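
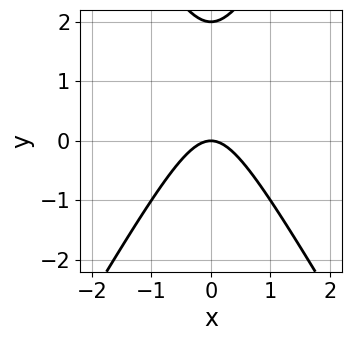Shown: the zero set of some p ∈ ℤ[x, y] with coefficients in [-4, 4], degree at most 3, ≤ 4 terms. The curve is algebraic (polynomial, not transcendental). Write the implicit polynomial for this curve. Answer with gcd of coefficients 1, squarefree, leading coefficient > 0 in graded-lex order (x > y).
First, degree: no degree-1 curve has this shape, so deg p = 2.
Next, symmetries: mirror symmetry x ↦ −x ⇒ only even powers of x.
Next, against the integer gridlines: the y-axis gridline crossings are at y ∈ {0, 2}; one x-axis crossing is at x = 0.
Finally, fitting integer coefficients to these (and the overall shape) gives p.

3*x^2 - y^2 + 2*y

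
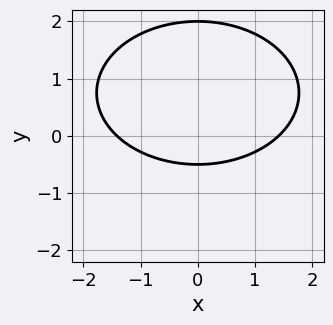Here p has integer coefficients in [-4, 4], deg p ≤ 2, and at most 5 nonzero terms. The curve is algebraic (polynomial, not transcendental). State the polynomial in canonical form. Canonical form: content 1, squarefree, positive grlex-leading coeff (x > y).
x^2 + 2*y^2 - 3*y - 2

First, deg p = 2. No degree-1 curve has this shape.
Next, symmetries: mirror symmetry x ↦ −x ⇒ only even powers of x.
Then, reading off the gridlines: it crosses the y-axis at the gridline y = 2.
Finally, together with the visible shape, these determine p as stated.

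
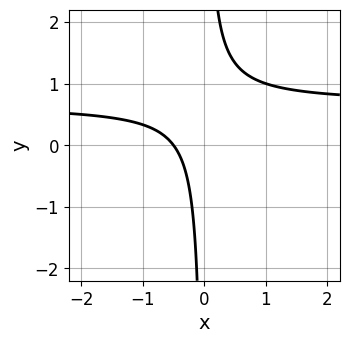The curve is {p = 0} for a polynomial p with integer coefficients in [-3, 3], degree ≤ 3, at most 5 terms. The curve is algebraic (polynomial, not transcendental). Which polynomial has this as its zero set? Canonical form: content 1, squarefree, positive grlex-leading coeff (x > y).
deg p = 2. The shape is more complex than any degree-1 curve.
Checking where it meets the axes: no y-intercept at any integer in the box.
The integer polynomial consistent with all of this is the stated p.

3*x*y - 2*x - 1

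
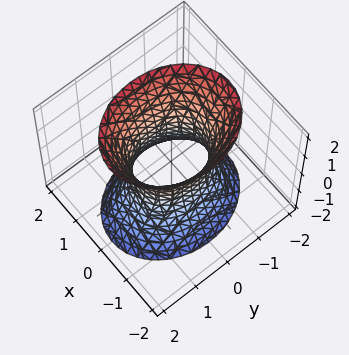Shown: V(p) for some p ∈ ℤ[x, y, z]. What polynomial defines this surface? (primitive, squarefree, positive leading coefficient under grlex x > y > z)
(a) deg p = 2. An hourglass — one-sheet hyperboloid; a quadric.
(b) Symmetries: the y ↦ −y reflection is a symmetry, so y appears only in even powers; the x ↦ −x reflection is a symmetry, so x appears only in even powers; the z ↦ −z reflection is a symmetry, so z appears only in even powers.
(c) Reading off the gridlines: among the integer gridlines, it crosses the y-axis at y ∈ {-1, 1}; no z-intercept at any integer in the box.
(d) Together with the visible shape, these determine p as stated.

3*x^2 + 2*y^2 - z^2 - 2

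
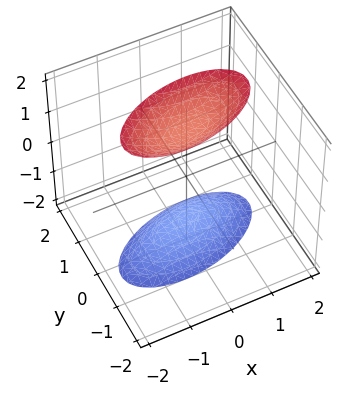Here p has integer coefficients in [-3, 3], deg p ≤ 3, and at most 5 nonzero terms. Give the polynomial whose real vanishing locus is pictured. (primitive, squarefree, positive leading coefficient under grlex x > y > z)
First, the picture has 2 separate pieces. Treating them together as one polynomial.
Then, the degree is 2 — the shape is more complex than any degree-1 surface.
Next, observable constraints: no y-intercept at any integer in the box; no x-intercept at any integer in the box.
Finally, together with the visible shape, these determine p as stated.

x^2 - x*y + 3*y^2 - z^2 + 2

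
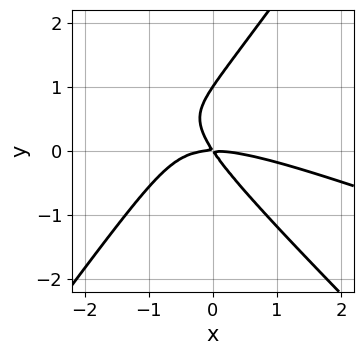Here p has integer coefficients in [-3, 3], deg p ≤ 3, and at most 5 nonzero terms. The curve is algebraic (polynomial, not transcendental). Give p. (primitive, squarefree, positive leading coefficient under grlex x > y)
Degree: the shape is more complex than any degree-2 curve, so deg p = 3.
Reading off the gridlines: among the integer gridlines, it crosses the y-axis at y ∈ {0, 1}; it crosses the x-axis at the gridline x = 0.
Matching integer coefficients to the picture gives p.

x^3 + 3*x^2*y - 2*y^3 + 3*x*y + 2*y^2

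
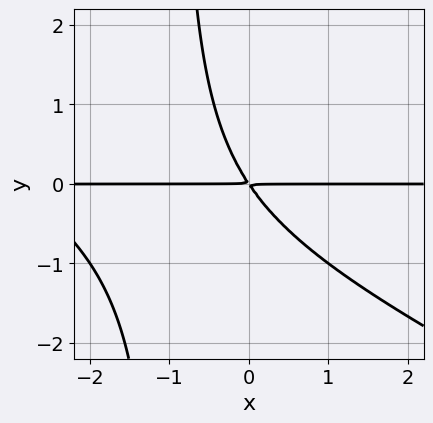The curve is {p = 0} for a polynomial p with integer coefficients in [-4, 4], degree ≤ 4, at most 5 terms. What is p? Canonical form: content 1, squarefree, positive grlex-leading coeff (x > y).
x^2*y + 2*x*y^2 + 3*x*y + 2*y^2

Degree: no degree-2 curve has this shape, so deg p = 3.
Against the integer gridlines: the visible x-axis segment lies entirely on the curve.
Putting this together gives p.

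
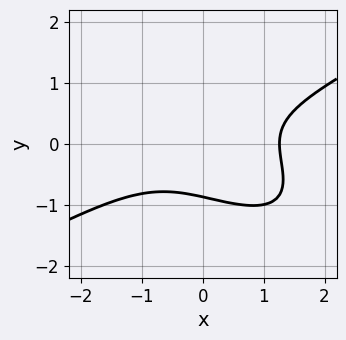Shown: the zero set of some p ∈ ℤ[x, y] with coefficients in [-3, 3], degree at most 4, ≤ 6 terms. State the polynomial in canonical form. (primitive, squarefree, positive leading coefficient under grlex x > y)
Degree: a generic line meets the curve in up to 3 points, so deg p = 3.
Solving for integer coefficients yields p as stated.

x^3 - 2*x*y^2 - 3*y^3 - 2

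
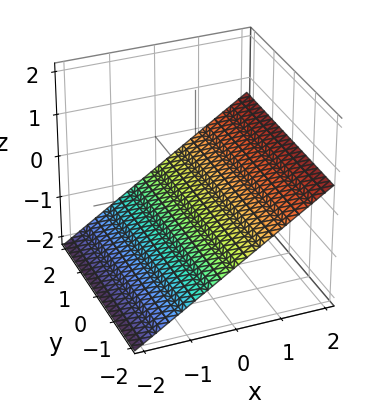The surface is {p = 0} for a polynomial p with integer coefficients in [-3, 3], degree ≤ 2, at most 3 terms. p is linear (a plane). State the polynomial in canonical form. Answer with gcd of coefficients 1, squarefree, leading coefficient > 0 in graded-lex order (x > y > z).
2*x - 3*z - 2

The degree is 1 — every cross-section is a straight line — this is a plane.
Against the integer gridlines: the surface avoids every integer y-axis point in the box; one x-axis crossing is at x = 1.
Together with the visible shape, these determine p as stated.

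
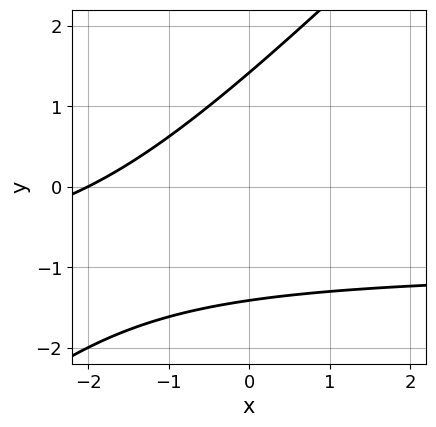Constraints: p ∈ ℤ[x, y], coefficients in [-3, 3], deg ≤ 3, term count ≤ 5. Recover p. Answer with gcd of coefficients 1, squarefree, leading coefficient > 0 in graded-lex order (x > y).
x*y - y^2 + x + 2

First, the degree is 2 — a generic line meets the curve in up to 2 points.
Then, against the integer gridlines: it meets the x-axis at x = -2 (among the integer gridlines).
Finally, matching integer coefficients to the picture gives p.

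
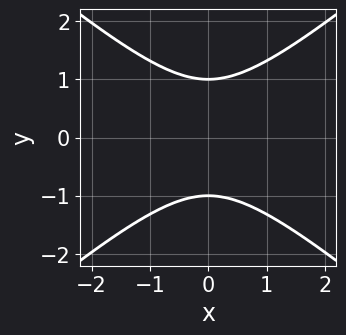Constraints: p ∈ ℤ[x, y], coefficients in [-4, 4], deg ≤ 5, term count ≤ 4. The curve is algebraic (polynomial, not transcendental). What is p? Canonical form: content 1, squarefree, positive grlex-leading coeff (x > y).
x^4 - 2*y^4 + 3*x^2 + 2

First, the degree is 4 — the shape is more complex than any degree-3 curve.
Next, symmetries: mirror symmetry x ↦ −x ⇒ only even powers of x; it's symmetric under y → −y, forcing even powers of y.
Then, reading off the gridlines: the y-axis gridline crossings are at y ∈ {-1, 1}; the curve avoids every integer x-axis point in the box.
Finally, the integer polynomial consistent with all of this is the stated p.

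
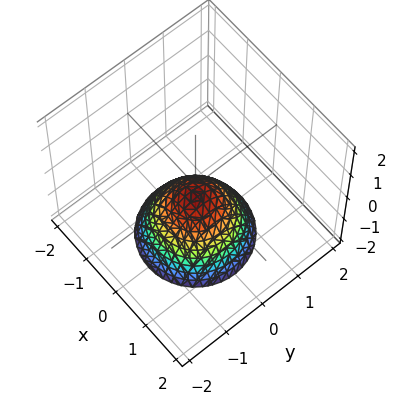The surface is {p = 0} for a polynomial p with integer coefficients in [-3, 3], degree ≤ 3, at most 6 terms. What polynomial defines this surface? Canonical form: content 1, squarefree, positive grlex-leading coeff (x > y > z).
(a) deg p = 2. A generic line meets the surface in up to 2 points.
(b) Symmetries: rotational symmetry about the z-axis ⇒ p depends on x, y only through x² + y².
(c) Observable constraints: a circular section at z = -2 has radius between 1 and 2; it misses every integer gridline on the y-axis; no x-intercept at any integer in the box.
(d) Solving for integer coefficients yields p as stated.

2*x^2 + 2*y^2 + 2*z + 1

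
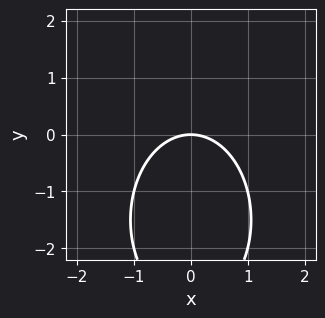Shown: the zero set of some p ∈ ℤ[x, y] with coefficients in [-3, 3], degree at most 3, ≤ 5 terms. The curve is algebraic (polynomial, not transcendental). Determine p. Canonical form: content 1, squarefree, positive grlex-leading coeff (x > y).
(a) The degree is 2 — the shape is more complex than any degree-1 curve.
(b) Symmetries: the x ↦ −x reflection is a symmetry, so x appears only in even powers.
(c) From the axis intercepts and sections: it meets the y-axis at y = 0 (among the integer gridlines); it meets the x-axis at x = 0 (among the integer gridlines).
(d) Matching integer coefficients to the picture gives p.

2*x^2 + y^2 + 3*y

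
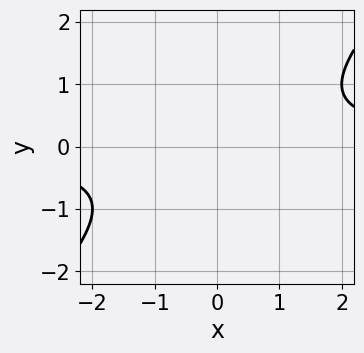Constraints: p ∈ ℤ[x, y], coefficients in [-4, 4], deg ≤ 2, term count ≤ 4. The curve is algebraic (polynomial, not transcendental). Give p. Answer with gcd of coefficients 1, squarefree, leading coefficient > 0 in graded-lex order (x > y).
x*y - y^2 - 1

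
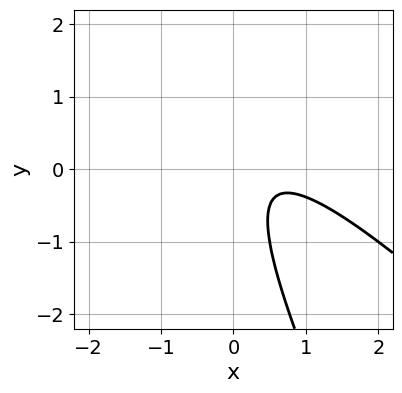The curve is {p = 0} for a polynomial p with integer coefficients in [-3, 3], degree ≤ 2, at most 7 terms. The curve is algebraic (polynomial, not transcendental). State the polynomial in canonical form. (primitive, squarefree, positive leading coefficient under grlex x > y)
1. Degree: no degree-1 curve has this shape, so deg p = 2.
2. Reading off the gridlines: it misses every integer gridline on the x-axis; it misses every integer gridline on the y-axis.
3. These observations pin down the coefficients.

2*x^2 + 3*x*y + y^2 - 2*x + 1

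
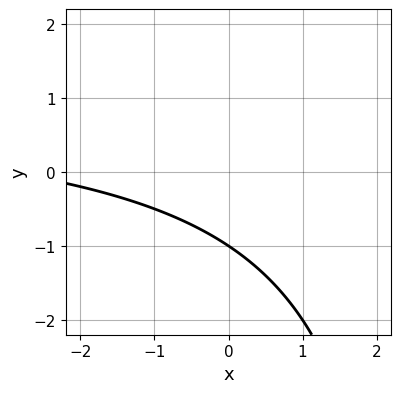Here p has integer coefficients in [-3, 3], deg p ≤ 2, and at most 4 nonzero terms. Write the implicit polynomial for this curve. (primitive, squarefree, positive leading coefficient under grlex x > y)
x*y - x - 3*y - 3

deg p = 2.
From the axis intercepts and sections: it meets the y-axis at y = -1 (among the integer gridlines); no x-intercept at any integer in the box.
Matching integer coefficients to the picture gives p.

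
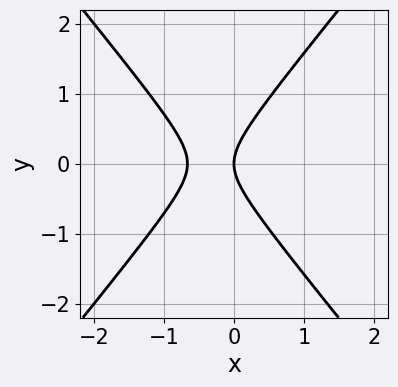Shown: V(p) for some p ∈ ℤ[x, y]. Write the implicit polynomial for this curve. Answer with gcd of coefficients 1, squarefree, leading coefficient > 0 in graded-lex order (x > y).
First, deg p = 2. No degree-1 curve has this shape.
Then, symmetries: it's symmetric under y → −y, forcing even powers of y.
Then, against the integer gridlines: one x-axis crossing is at x = 0; it crosses the y-axis at the gridline y = 0.
Finally, assembling these constraints gives the stated polynomial.

3*x^2 - 2*y^2 + 2*x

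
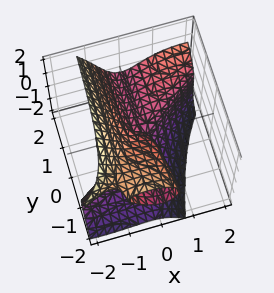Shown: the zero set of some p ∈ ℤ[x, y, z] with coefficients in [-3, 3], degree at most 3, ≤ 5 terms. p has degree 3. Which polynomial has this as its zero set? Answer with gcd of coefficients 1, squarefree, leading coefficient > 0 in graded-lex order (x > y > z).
(a) Degree: the shape is more complex than any degree-2 surface, so deg p = 3.
(b) Observable constraints: the visible y-axis segment lies entirely on the surface; it crosses the z-axis at the gridline z = 0; it meets the x-axis at x = 0 (among the integer gridlines).
(c) Fitting integer coefficients to these (and the overall shape) gives p.

2*x^3 - 3*x^2*y + 2*x*z^2 + 2*z^3 + 2*y*z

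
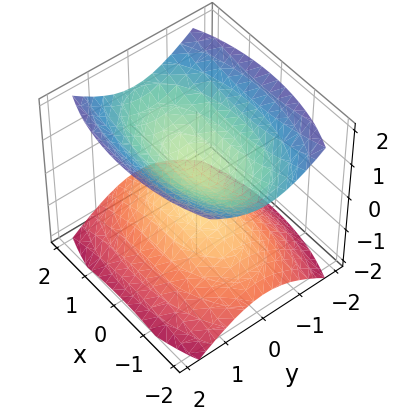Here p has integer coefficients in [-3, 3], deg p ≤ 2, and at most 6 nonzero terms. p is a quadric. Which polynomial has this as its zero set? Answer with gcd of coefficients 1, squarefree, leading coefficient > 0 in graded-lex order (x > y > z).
x^2 + 3*y^2 - 3*z^2 + 1

First, there are 2 components.
Then, deg p = 2.
Next, symmetries: mirror symmetry z ↦ −z ⇒ only even powers of z; it's symmetric under y → −y, forcing even powers of y; the x ↦ −x reflection is a symmetry, so x appears only in even powers.
Next, from the visible intercepts: it misses every integer gridline on the y-axis; it misses every integer gridline on the x-axis.
Finally, fitting integer coefficients to these (and the overall shape) gives p.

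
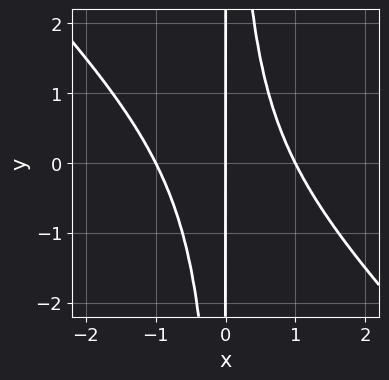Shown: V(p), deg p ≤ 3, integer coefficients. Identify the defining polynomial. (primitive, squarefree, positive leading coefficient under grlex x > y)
x^3 + x^2*y - x

First, the degree is 3 — a generic line meets the curve in up to 3 points.
Next, from the axis intercepts and sections: every point of the y-axis in the box is on the curve; the x-axis gridline crossings are at x ∈ {-1, 0, 1}.
Finally, these observations pin down the coefficients.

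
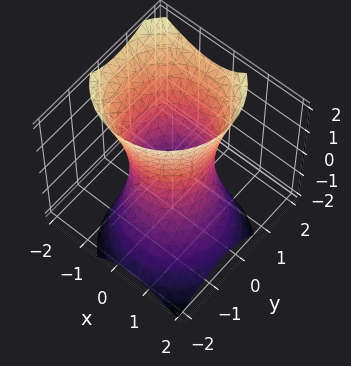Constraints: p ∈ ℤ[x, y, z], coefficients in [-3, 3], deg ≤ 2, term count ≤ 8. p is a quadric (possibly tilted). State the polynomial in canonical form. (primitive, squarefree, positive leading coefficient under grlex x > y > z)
1. The degree is 2 — a generic line meets the surface in up to 2 points.
2. Checking where it meets the axes: the y-axis gridline crossings are at y ∈ {-1, 1}; no z-intercept at any integer in the box.
3. Matching integer coefficients to the picture gives p. Check: (-1, 0, 0) on the x-axis lies on the surface, and p(-1, 0, 0) = 0. ✓

3*x^2 + 2*x*z + 3*y^2 - 2*y*z - z^2 - 3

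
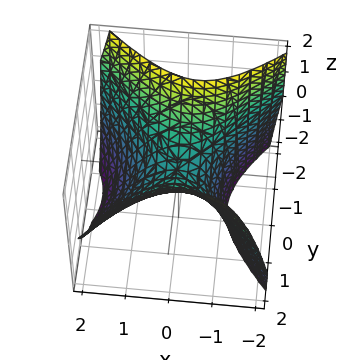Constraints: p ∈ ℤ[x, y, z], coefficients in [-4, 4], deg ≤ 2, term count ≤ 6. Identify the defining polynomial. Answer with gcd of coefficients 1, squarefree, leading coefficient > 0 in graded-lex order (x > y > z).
3*x^2 + x*z - 3*y^2 + y*z + 3*z

deg p = 2. The shape is more complex than any degree-1 surface.
From the visible intercepts: it meets the y-axis at y = 0 (among the integer gridlines); it crosses the x-axis at the gridline x = 0; one z-axis crossing is at z = 0.
Together with the visible shape, these determine p as stated.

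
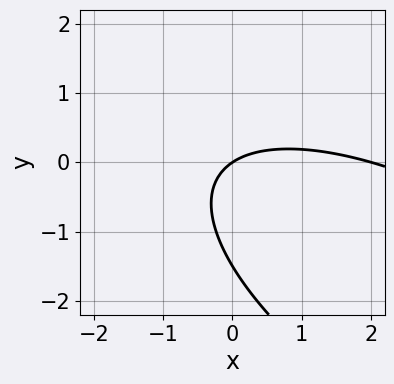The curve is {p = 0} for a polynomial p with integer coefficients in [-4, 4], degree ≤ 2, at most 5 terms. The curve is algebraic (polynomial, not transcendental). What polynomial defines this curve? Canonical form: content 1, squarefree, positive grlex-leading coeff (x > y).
First, degree: no degree-1 curve has this shape, so deg p = 2.
Next, reading off the gridlines: it crosses the y-axis at the gridline y = 0; among the integer gridlines, it crosses the x-axis at x ∈ {0, 2}.
Finally, together with the visible shape, these determine p as stated.

x^2 + 2*x*y + 2*y^2 - 2*x + 3*y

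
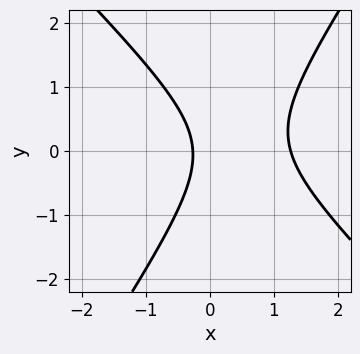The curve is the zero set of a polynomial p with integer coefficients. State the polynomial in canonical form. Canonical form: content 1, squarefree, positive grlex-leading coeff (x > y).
3*x^2 + x*y - 2*y^2 - 3*x - 1

Degree: no degree-1 curve has this shape, so deg p = 2.
From the visible intercepts: no y-intercept at any integer in the box.
Assembling these constraints gives the stated polynomial.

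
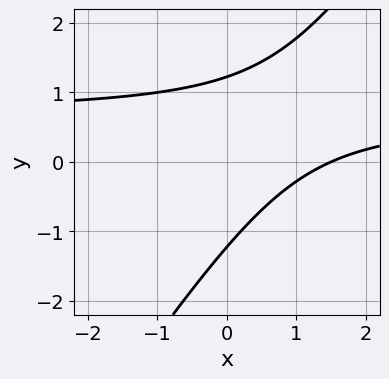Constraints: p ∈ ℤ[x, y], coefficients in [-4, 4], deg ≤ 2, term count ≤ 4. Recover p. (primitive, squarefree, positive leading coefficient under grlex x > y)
First, the degree is 2 — the shape is more complex than any degree-1 curve.
Finally, the integer polynomial consistent with all of this is the stated p.

3*x*y - 2*y^2 - 2*x + 3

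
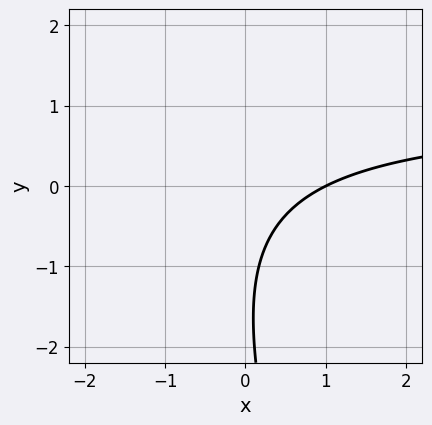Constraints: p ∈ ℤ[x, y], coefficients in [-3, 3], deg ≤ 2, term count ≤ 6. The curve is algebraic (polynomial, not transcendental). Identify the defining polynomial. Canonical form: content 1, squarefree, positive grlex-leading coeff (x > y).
1. The degree is 2 — the shape is more complex than any degree-1 curve.
2. Reading off the gridlines: it crosses the x-axis at the gridline x = 1; no y-intercept at any integer in the box.
3. Together with the visible shape, these determine p as stated.

3*x*y + y^2 - 3*x + 3*y + 3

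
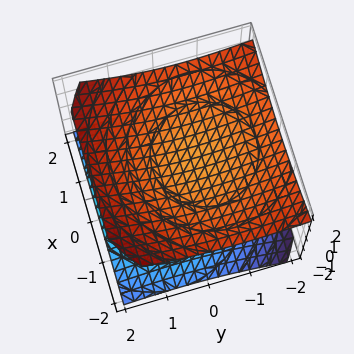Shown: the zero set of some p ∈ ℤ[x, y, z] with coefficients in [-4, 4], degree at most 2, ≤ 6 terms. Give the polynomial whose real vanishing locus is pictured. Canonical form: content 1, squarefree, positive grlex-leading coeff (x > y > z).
There are 2 components.
deg p = 2.
Against the integer gridlines: the surface avoids every integer y-axis point in the box; no x-intercept at any integer in the box.
Together with the visible shape, these determine p as stated.

x^2 + y^2 + y*z - 3*z^2 + 2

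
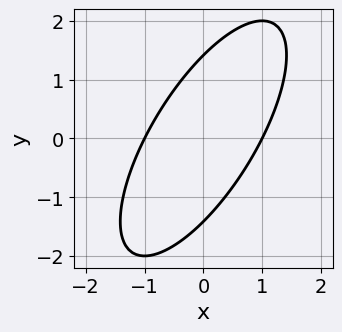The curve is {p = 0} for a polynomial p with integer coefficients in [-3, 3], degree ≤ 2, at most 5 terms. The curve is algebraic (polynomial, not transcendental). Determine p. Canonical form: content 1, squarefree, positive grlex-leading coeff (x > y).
2*x^2 - 2*x*y + y^2 - 2

1. deg p = 2. The shape is more complex than any degree-1 curve.
2. Reading off the gridlines: the x-axis gridline crossings are at x ∈ {-1, 1}.
3. These observations pin down the coefficients.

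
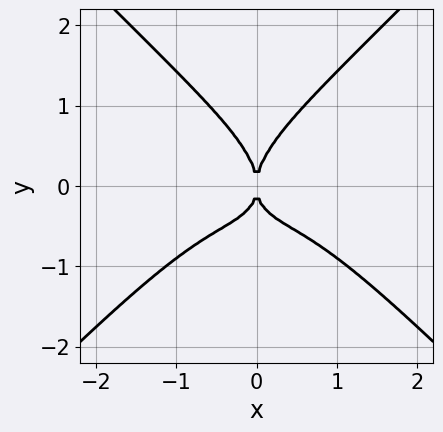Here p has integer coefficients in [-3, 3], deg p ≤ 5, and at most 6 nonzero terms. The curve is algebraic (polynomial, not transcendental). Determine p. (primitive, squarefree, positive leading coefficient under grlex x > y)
2*x^4 - 2*y^4 + 3*x^2*y + 2*x^2

deg p = 4.
Symmetries: the x ↦ −x reflection is a symmetry, so x appears only in even powers.
Observable constraints: it meets the x-axis at x = 0 (among the integer gridlines); one y-axis crossing is at y = 0.
These observations pin down the coefficients.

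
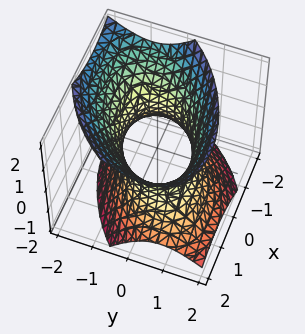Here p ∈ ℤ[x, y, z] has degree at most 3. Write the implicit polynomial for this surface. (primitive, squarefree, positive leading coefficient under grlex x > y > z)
2*x^2 - 2*x*y + 3*y^2 + y*z - 2*z^2 - 3

(a) deg p = 2. No degree-1 surface has this shape.
(b) Checking where it meets the axes: among the integer gridlines, it crosses the y-axis at y ∈ {-1, 1}; no z-intercept at any integer in the box.
(c) Fitting integer coefficients to these (and the overall shape) gives p.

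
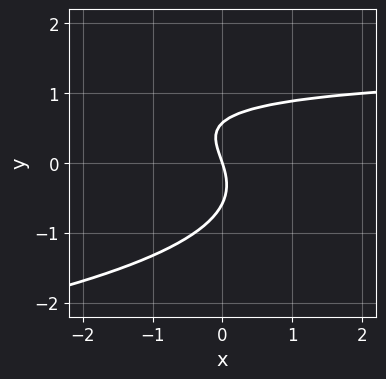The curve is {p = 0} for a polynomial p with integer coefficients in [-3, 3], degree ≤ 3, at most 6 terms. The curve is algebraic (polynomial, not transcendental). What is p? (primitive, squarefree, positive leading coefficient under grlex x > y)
3*y^3 + 2*x*y - 3*x - y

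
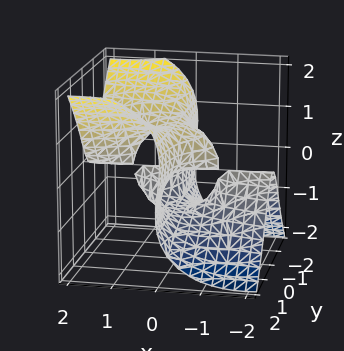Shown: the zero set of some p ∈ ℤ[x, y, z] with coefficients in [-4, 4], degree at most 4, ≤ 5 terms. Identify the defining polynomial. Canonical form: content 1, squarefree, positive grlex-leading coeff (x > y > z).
x^2*z - 2*x*y^2 + z^3 - z

1. deg p = 3. No degree-2 surface has this shape.
2. From the visible intercepts: every point of the y-axis in the box is on the surface; the visible x-axis segment lies entirely on the surface; among the integer gridlines, it crosses the z-axis at z ∈ {-1, 0, 1}.
3. The integer polynomial consistent with all of this is the stated p.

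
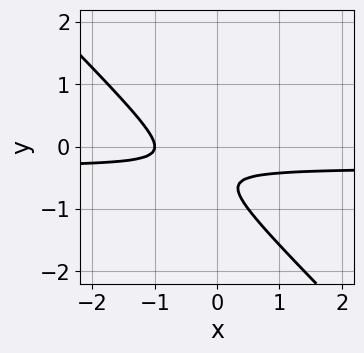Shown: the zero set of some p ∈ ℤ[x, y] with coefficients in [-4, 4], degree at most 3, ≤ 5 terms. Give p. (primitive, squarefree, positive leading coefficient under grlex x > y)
1. Degree: the shape is more complex than any degree-1 curve, so deg p = 2.
2. Observable constraints: one x-axis crossing is at x = -1; no y-intercept at any integer in the box.
3. These observations pin down the coefficients.

3*x*y + 3*y^2 + x + 3*y + 1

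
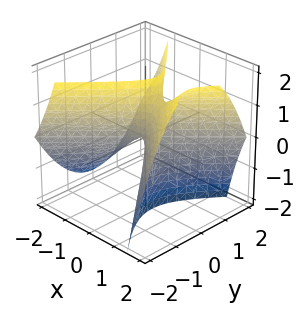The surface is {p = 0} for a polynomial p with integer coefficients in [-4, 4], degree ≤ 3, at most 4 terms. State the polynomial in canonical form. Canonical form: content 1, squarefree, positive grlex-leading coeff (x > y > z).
First, the degree is 2 — the shape is more complex than any degree-1 surface.
Then, from the visible intercepts: it meets the y-axis at y = 0 (among the integer gridlines); it meets the z-axis at z = 0 (among the integer gridlines); it crosses the x-axis at the gridline x = 0.
Finally, together with the visible shape, these determine p as stated.

3*x^2 - 3*x*z - 3*y^2 + z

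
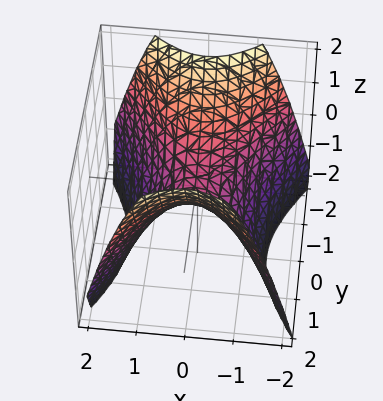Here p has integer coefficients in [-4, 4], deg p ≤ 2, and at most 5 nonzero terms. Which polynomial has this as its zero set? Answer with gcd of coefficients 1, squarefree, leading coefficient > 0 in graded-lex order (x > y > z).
3*x^2 - 2*y^2 + 3*z

1. The degree is 2 — a hyperbolic paraboloid; a quadric.
2. Symmetries: it's symmetric under x → −x, forcing even powers of x; mirror symmetry y ↦ −y ⇒ only even powers of y.
3. From the visible intercepts: it meets the y-axis at y = 0 (among the integer gridlines); it meets the x-axis at x = 0 (among the integer gridlines); it crosses the z-axis at the gridline z = 0.
4. Fitting integer coefficients to these (and the overall shape) gives p.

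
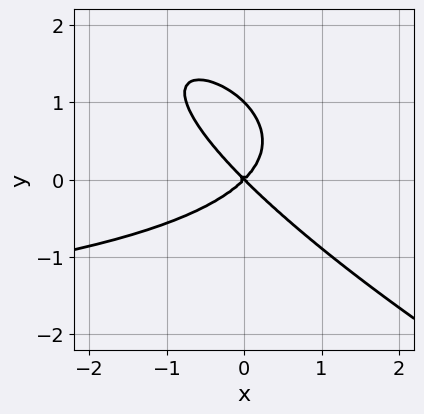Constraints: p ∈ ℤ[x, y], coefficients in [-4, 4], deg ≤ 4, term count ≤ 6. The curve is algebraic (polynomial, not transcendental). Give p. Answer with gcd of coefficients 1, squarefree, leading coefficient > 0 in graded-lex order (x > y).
x^2*y + 3*x*y^2 + 3*y^3 + 3*x^2 - 3*y^2

deg p = 3. The shape is more complex than any degree-2 curve.
From the axis intercepts and sections: the y-axis gridline crossings are at y ∈ {0, 1}; it crosses the x-axis at the gridline x = 0.
Together with the visible shape, these determine p as stated.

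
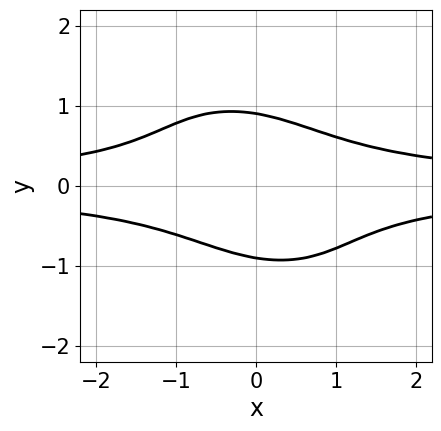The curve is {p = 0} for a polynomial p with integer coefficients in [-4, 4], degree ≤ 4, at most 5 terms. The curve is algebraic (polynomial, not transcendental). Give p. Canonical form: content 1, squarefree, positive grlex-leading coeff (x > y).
3*x^2*y^2 + 2*x*y^3 + 3*y^4 - 2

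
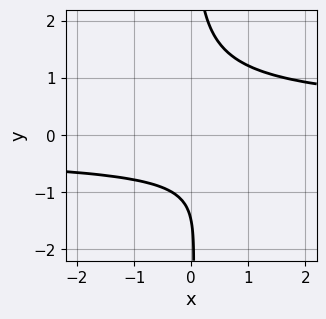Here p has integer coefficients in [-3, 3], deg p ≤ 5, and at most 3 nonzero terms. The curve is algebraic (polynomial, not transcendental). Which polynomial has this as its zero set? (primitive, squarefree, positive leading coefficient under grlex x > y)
(a) The degree is 4 — a generic line meets the curve in up to 4 points.
(b) Against the integer gridlines: it misses every integer gridline on the x-axis.
(c) Matching integer coefficients to the picture gives p.

3*x*y^3 - 2*y - 3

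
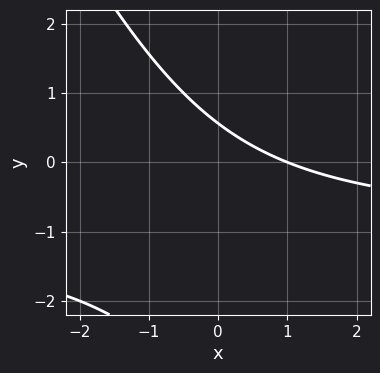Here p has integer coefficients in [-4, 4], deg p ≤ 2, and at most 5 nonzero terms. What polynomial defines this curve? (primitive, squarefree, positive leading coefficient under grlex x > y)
2*x*y + y^2 + 2*x + 3*y - 2

(a) The degree is 2 — a generic line meets the curve in up to 2 points.
(b) Reading off the gridlines: it crosses the x-axis at the gridline x = 1.
(c) Together with the visible shape, these determine p as stated.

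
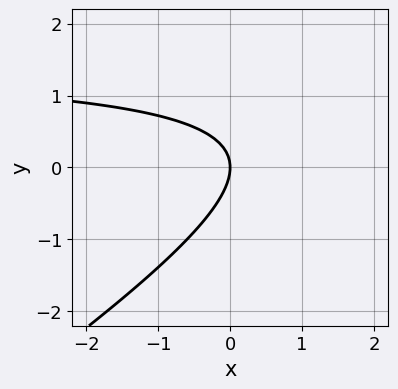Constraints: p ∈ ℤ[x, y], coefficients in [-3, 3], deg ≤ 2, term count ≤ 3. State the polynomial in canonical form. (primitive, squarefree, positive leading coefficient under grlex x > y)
(a) Degree: the shape is more complex than any degree-1 curve, so deg p = 2.
(b) Checking where it meets the axes: it crosses the x-axis at the gridline x = 0; it meets the y-axis at y = 0 (among the integer gridlines).
(c) Together with the visible shape, these determine p as stated.

2*x*y - 3*y^2 - 3*x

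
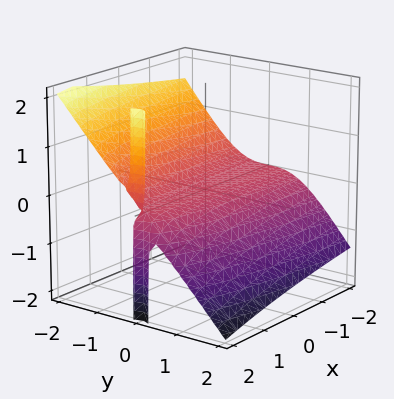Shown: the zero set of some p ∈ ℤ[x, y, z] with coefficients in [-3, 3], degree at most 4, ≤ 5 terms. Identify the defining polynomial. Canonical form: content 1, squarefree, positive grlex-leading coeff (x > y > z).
2*y^3 + 2*y^2*z - x*z + 2*z

(a) Degree: the shape is more complex than any degree-2 surface, so deg p = 3.
(b) Reading off the gridlines: the visible x-axis segment lies entirely on the surface; one y-axis crossing is at y = 0; it crosses the z-axis at the gridline z = 0.
(c) Matching integer coefficients to the picture gives p.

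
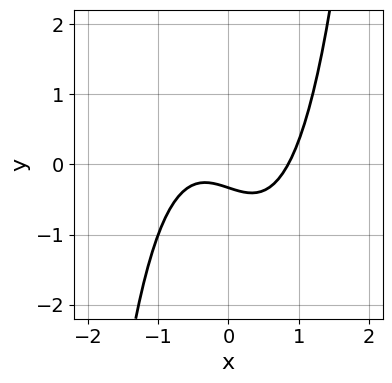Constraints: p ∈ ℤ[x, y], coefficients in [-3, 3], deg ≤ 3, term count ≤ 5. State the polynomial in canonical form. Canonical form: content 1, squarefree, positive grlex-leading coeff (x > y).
3*x^3 - x - 3*y - 1

deg p = 3. The shape is more complex than any degree-2 curve.
Matching integer coefficients to the picture gives p.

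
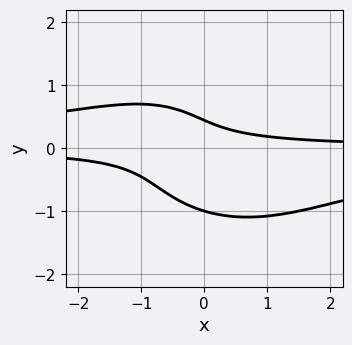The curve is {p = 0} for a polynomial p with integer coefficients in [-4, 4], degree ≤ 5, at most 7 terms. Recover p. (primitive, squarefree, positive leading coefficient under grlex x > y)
2*x^2*y^2 + 3*y^4 + 3*x*y + 2*y - 1

1. deg p = 4.
2. Observable constraints: it crosses the y-axis at the gridline y = -1; the curve avoids every integer x-axis point in the box.
3. The integer polynomial consistent with all of this is the stated p.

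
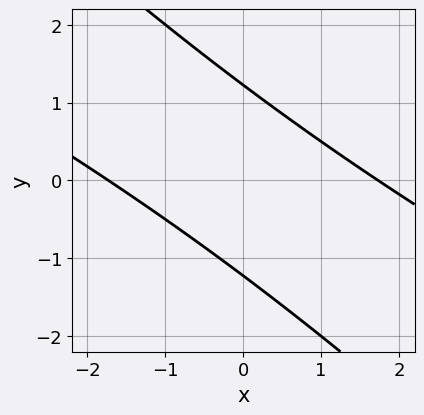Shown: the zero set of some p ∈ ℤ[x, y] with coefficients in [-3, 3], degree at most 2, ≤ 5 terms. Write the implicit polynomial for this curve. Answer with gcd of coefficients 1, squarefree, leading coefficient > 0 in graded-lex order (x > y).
x^2 + 3*x*y + 2*y^2 - 3

First, the degree is 2 — no degree-1 curve has this shape.
Finally, the integer polynomial consistent with all of this is the stated p.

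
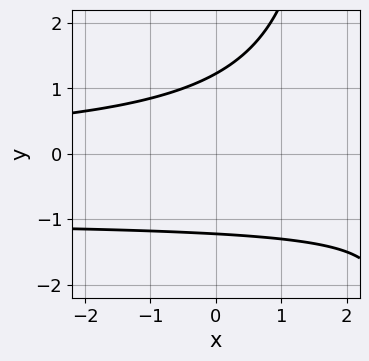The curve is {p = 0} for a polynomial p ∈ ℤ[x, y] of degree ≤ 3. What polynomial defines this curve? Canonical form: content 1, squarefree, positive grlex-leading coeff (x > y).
x*y^2 + x*y - 2*y^2 + 3

(a) Degree: a generic line meets the curve in up to 3 points, so deg p = 3.
(b) Reading off the gridlines: no x-intercept at any integer in the box.
(c) Fitting integer coefficients to these (and the overall shape) gives p.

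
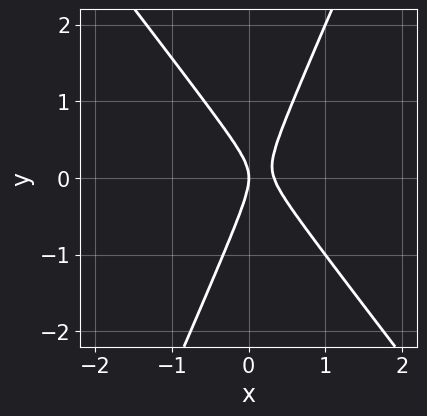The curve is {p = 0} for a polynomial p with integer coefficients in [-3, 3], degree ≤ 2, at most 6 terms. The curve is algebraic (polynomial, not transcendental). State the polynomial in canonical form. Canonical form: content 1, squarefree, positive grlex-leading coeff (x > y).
Degree: no degree-1 curve has this shape, so deg p = 2.
From the axis intercepts and sections: it crosses the x-axis at the gridline x = 0; it crosses the y-axis at the gridline y = 0.
These observations pin down the coefficients.

3*x^2 + x*y - y^2 - x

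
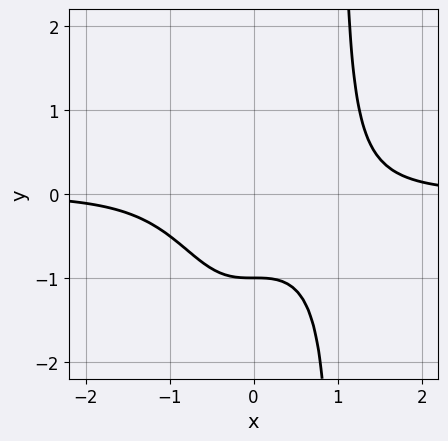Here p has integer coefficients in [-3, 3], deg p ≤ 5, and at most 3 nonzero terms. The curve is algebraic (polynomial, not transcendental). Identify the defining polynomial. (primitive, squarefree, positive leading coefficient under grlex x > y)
x^3*y - y - 1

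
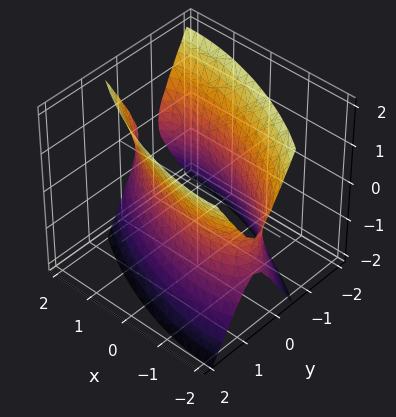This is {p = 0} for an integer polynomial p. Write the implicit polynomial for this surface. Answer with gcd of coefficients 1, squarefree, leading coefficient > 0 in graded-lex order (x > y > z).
First, the degree is 2 — the shape is more complex than any degree-1 surface.
Then, against the integer gridlines: it misses every integer gridline on the z-axis; among the integer gridlines, it crosses the y-axis at y ∈ {-1, 1}.
Finally, together with the visible shape, these determine p as stated.

x^2 + 2*x*y + 3*y^2 - z^2 - 3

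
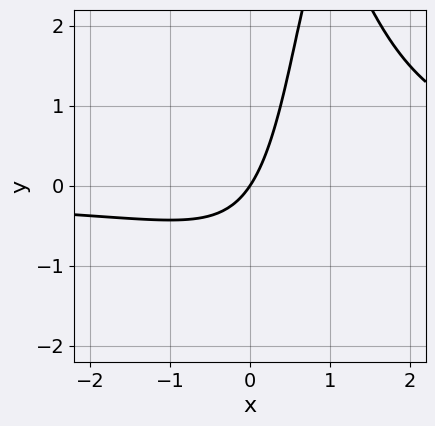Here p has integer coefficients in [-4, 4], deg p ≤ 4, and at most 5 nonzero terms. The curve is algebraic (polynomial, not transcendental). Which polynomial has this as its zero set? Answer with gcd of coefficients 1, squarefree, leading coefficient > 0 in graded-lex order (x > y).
2*x^2*y - 3*x*y - 3*x + 2*y

The degree is 3 — no degree-2 curve has this shape.
Reading off the gridlines: it crosses the y-axis at the gridline y = 0; it crosses the x-axis at the gridline x = 0.
The integer polynomial consistent with all of this is the stated p.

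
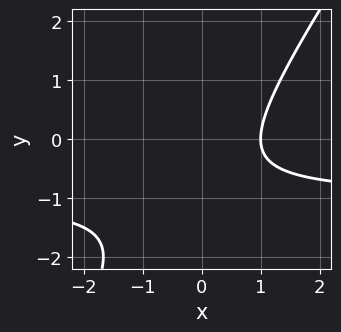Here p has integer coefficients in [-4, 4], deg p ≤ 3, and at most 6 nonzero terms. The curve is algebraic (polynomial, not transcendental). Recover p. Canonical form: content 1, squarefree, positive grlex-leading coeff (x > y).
3*x*y - 2*y^2 + 3*x - 3*y - 3

(a) deg p = 2. A generic line meets the curve in up to 2 points.
(b) Against the integer gridlines: the curve avoids every integer y-axis point in the box; it crosses the x-axis at the gridline x = 1.
(c) Matching integer coefficients to the picture gives p.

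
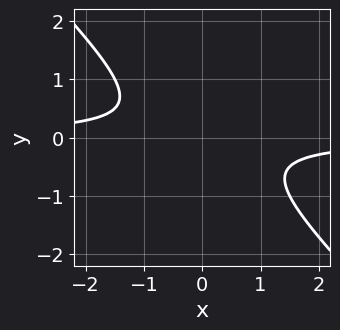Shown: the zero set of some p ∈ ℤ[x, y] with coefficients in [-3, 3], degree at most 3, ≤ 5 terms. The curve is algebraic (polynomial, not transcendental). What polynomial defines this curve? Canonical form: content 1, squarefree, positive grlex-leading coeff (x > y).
2*x*y + 2*y^2 + 1

1. deg p = 2. A generic line meets the curve in up to 2 points.
2. From the axis intercepts and sections: it misses every integer gridline on the x-axis; no y-intercept at any integer in the box.
3. Together with the visible shape, these determine p as stated.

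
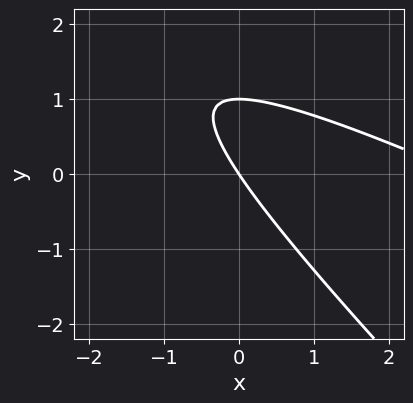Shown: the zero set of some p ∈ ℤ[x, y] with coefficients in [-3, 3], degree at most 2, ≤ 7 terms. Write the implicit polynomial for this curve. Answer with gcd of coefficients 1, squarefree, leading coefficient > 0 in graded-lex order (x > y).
Degree: the shape is more complex than any degree-1 curve, so deg p = 2.
From the visible intercepts: it crosses the x-axis at the gridline x = 0; among the integer gridlines, it crosses the y-axis at y ∈ {0, 1}.
These observations pin down the coefficients.

x^2 + 3*x*y + 2*y^2 - 3*x - 2*y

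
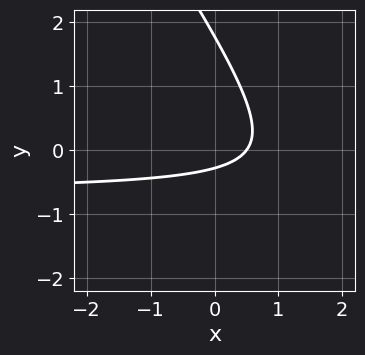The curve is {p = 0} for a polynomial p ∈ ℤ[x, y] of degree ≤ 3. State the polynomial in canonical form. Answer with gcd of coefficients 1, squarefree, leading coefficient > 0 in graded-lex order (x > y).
1. Degree: no degree-1 curve has this shape, so deg p = 2.
2. Solving for integer coefficients yields p as stated.

3*x*y + 2*y^2 + 2*x - 3*y - 1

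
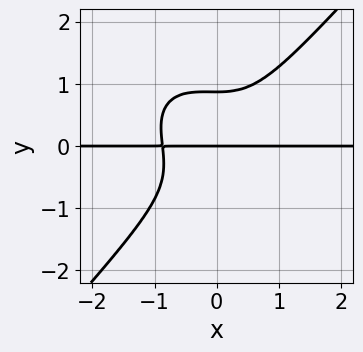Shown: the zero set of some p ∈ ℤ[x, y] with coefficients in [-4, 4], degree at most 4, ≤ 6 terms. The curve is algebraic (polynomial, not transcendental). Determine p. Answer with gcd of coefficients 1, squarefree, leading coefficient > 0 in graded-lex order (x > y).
(a) deg p = 4.
(b) Checking where it meets the axes: it crosses the y-axis at the gridline y = 0; every point of the x-axis in the box is on the curve.
(c) The integer polynomial consistent with all of this is the stated p.

3*x^3*y + x^2*y^2 - 3*y^4 + 2*y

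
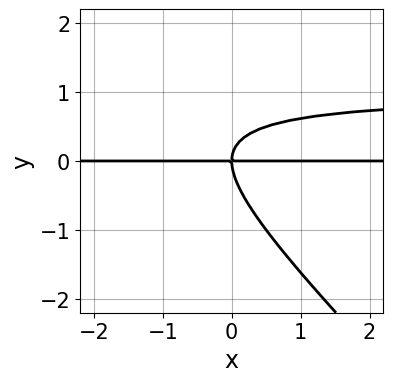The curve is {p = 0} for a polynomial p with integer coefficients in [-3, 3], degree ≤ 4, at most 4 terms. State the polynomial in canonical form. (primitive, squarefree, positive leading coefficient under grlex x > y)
(a) Degree: the shape is more complex than any degree-2 curve, so deg p = 3.
(b) Reading off the gridlines: one y-axis crossing is at y = 0; the visible x-axis segment lies entirely on the curve.
(c) Solving for integer coefficients yields p as stated.

x*y^2 + y^3 - x*y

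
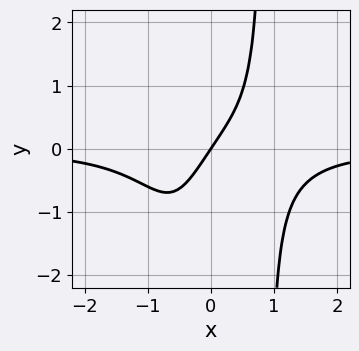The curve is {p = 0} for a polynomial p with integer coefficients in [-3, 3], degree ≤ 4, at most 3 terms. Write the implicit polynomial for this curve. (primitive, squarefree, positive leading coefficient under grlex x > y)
3*x^3*y + 3*x - 2*y

1. The degree is 4 — a generic line meets the curve in up to 4 points.
2. Reading off the gridlines: one x-axis crossing is at x = 0; one y-axis crossing is at y = 0.
3. The integer polynomial consistent with all of this is the stated p.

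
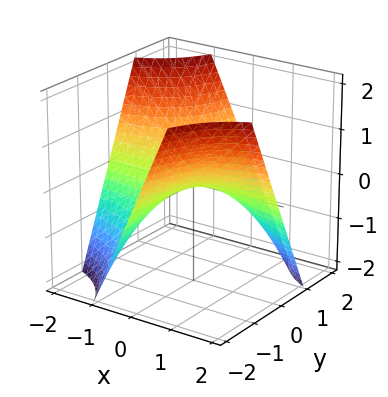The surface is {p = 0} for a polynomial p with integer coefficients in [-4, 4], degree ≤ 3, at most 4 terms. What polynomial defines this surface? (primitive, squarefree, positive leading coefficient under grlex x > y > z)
x*y + z

First, deg p = 2. A hyperbolic paraboloid; a quadric.
Then, observable constraints: every point of the x-axis in the box is on the surface; every point of the y-axis in the box is on the surface; it meets the z-axis at z = 0 (among the integer gridlines).
Finally, together with the visible shape, these determine p as stated.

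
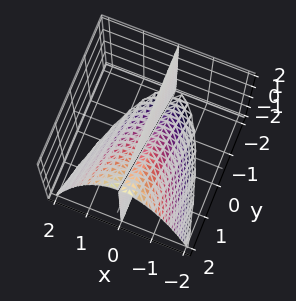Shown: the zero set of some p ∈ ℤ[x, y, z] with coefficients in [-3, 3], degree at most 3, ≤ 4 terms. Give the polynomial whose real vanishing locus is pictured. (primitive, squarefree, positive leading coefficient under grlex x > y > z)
x^3 - x*y + x*z

(a) The picture has 2 separate pieces. Treating them together as one polynomial.
(b) The degree is 3 — the shape is more complex than any degree-2 surface.
(c) Reading off the gridlines: every point of the y-axis in the box is on the surface; one x-axis crossing is at x = 0; every point of the z-axis in the box is on the surface.
(d) The integer polynomial consistent with all of this is the stated p.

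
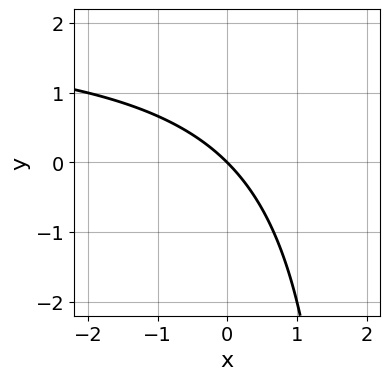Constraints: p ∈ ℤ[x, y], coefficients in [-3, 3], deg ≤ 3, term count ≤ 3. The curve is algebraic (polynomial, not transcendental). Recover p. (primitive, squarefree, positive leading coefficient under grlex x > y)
x*y - 2*x - 2*y

deg p = 2. No degree-1 curve has this shape.
From the visible intercepts: it meets the y-axis at y = 0 (among the integer gridlines); it meets the x-axis at x = 0 (among the integer gridlines).
Assembling these constraints gives the stated polynomial.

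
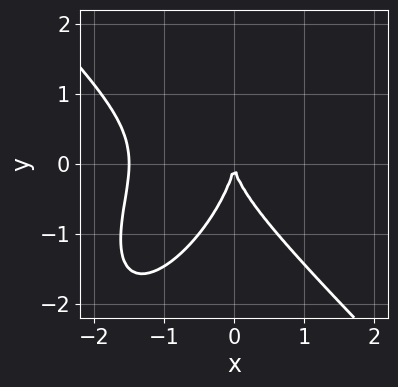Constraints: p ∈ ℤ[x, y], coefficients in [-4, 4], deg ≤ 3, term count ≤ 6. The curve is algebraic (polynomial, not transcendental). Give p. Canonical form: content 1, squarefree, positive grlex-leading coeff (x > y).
2*x^3 - x*y^2 + y^3 + 3*x^2

(a) Degree: a generic line meets the curve in up to 3 points, so deg p = 3.
(b) From the visible intercepts: it crosses the y-axis at the gridline y = 0; it crosses the x-axis at the gridline x = 0.
(c) Fitting integer coefficients to these (and the overall shape) gives p.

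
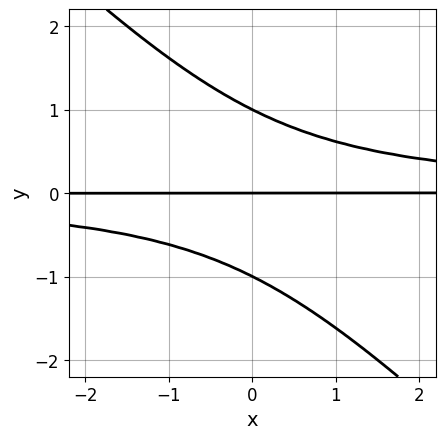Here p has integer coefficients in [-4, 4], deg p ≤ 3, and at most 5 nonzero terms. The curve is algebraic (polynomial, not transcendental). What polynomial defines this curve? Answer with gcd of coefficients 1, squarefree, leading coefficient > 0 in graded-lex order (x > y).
(a) Degree: no degree-2 curve has this shape, so deg p = 3.
(b) Checking where it meets the axes: among the integer gridlines, it crosses the y-axis at y ∈ {-1, 0, 1}; the visible x-axis segment lies entirely on the curve.
(c) Putting this together gives p.

x*y^2 + y^3 - y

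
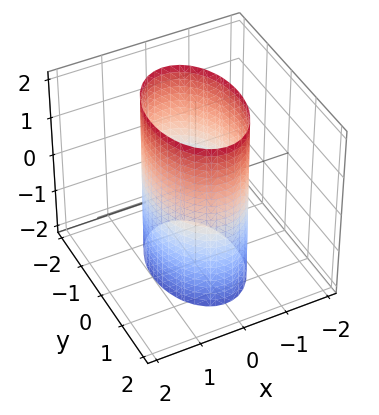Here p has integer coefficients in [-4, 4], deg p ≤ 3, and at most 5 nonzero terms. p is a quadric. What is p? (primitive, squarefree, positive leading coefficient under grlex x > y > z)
(a) Degree: constant cross-section along one axis; a quadric, so deg p = 2.
(b) Symmetries: the z ↦ −z reflection is a symmetry, so z appears only in even powers; it's symmetric under y → −y, forcing even powers of y; it's symmetric under x → −x, forcing even powers of x.
(c) From the axis intercepts and sections: the x-axis gridline crossings are at x ∈ {-1, 1}; it misses every integer gridline on the z-axis.
(d) Assembling these constraints gives the stated polynomial.

2*x^2 + y^2 - 2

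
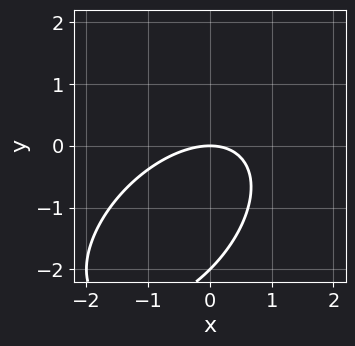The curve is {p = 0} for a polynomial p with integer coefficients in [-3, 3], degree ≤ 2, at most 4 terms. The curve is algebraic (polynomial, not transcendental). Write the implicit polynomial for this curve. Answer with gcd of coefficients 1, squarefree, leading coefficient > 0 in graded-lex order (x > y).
1. Degree: no degree-1 curve has this shape, so deg p = 2.
2. Checking where it meets the axes: among the integer gridlines, it crosses the y-axis at y ∈ {-2, 0}; it crosses the x-axis at the gridline x = 0.
3. Together with the visible shape, these determine p as stated.

x^2 - x*y + y^2 + 2*y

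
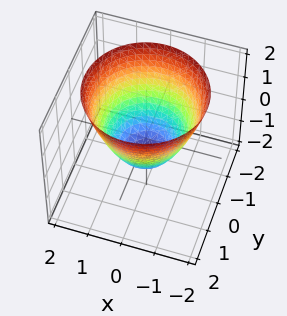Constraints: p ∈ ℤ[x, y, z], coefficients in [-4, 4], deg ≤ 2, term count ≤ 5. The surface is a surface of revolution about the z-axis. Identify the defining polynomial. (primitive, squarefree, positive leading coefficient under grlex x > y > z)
x^2 + y^2 - z - 1

Degree: no degree-1 surface has this shape, so deg p = 2.
Symmetries: rotational symmetry about the z-axis ⇒ p depends on x, y only through x² + y².
From the visible intercepts: a circular section at z = 0 has radius exactly 1; the y-axis gridline crossings are at y ∈ {-1, 1}; one z-axis crossing is at z = -1; among the integer gridlines, it crosses the x-axis at x ∈ {-1, 1}.
Matching integer coefficients to the picture gives p.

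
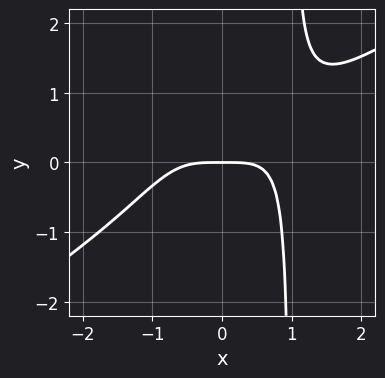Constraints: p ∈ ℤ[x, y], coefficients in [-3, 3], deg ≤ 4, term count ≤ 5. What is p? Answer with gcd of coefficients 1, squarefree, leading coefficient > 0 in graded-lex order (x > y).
2*x^4 - 3*x^3*y + 3*y

First, degree: no degree-3 curve has this shape, so deg p = 4.
Then, reading off the gridlines: one x-axis crossing is at x = 0; it meets the y-axis at y = 0 (among the integer gridlines).
Finally, matching integer coefficients to the picture gives p.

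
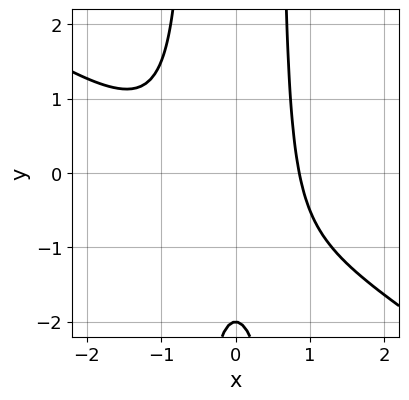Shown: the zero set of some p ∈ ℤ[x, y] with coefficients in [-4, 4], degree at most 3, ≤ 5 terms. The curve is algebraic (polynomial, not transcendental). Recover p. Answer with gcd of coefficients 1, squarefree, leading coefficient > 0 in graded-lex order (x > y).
2*x^3 + 3*x^2*y + x^2 - y - 2

(a) Degree: a generic line meets the curve in up to 3 points, so deg p = 3.
(b) Checking where it meets the axes: it crosses the y-axis at the gridline y = -2.
(c) Assembling these constraints gives the stated polynomial.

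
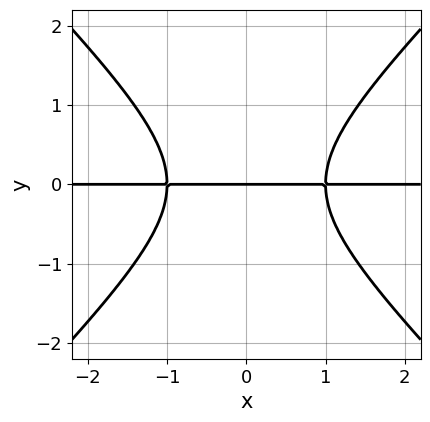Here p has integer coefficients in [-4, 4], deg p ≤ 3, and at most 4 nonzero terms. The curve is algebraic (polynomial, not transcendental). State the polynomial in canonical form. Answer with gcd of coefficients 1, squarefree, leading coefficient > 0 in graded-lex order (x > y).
First, degree: a generic line meets the curve in up to 3 points, so deg p = 3.
Next, symmetries: it's symmetric under x → −x, forcing even powers of x.
Then, checking where it meets the axes: every point of the x-axis in the box is on the curve; it crosses the y-axis at the gridline y = 0.
Finally, solving for integer coefficients yields p as stated.

x^2*y - y^3 - y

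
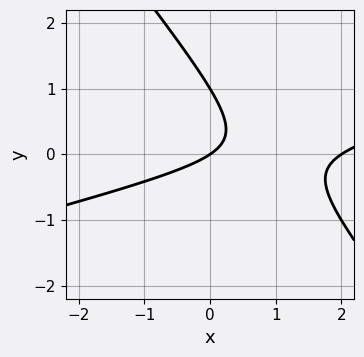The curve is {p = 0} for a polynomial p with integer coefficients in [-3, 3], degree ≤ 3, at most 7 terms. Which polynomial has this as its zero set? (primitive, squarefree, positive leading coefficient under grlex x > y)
First, the degree is 2 — a generic line meets the curve in up to 2 points.
Then, observable constraints: among the integer gridlines, it crosses the y-axis at y ∈ {0, 1}; the x-axis gridline crossings are at x ∈ {0, 2}.
Finally, putting this together gives p.

x^2 - 3*x*y - 3*y^2 - 2*x + 3*y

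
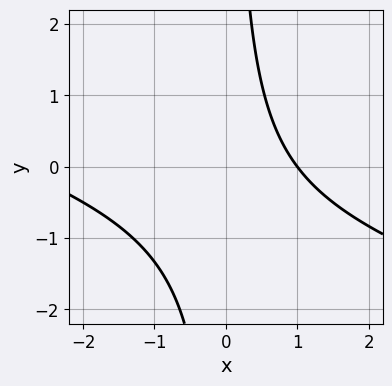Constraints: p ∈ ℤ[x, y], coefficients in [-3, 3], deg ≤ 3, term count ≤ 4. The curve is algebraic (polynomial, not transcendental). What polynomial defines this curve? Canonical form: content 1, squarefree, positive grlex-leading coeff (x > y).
(a) The degree is 2 — the shape is more complex than any degree-1 curve.
(b) From the axis intercepts and sections: one x-axis crossing is at x = 1; it misses every integer gridline on the y-axis.
(c) Assembling these constraints gives the stated polynomial.

x^2 + 3*x*y + 2*x - 3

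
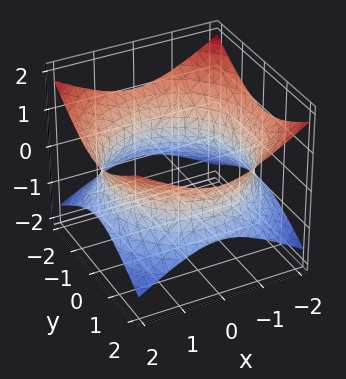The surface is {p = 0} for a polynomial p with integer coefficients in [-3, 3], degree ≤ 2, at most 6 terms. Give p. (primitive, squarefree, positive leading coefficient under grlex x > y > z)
x^2 + y^2 - 2*z^2 - 3

(a) Degree: one connected sheet with a waist; a quadric, so deg p = 2.
(b) Symmetry: every cross-section ⟂ z is a circle, so x, y appear only via x² + y²; the z ↦ −z reflection is a symmetry, so z appears only in even powers.
(c) Against the integer gridlines: it misses every integer gridline on the z-axis; a circular section at z = 0 has radius between 1 and 2.
(d) Together with the visible shape, these determine p as stated.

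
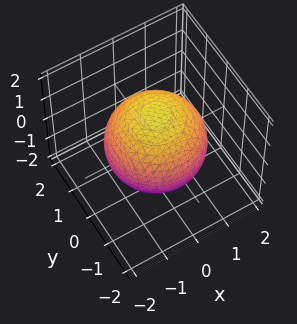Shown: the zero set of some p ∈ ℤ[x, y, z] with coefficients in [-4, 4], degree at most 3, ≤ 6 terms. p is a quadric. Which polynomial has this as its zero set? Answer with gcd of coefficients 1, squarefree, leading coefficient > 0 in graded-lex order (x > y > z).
x^2 + y^2 + z^2 - 2

1. The degree is 2 — a closed, bounded, convex surface; a quadric.
2. By symmetry, the z-axis is an axis of rotation, so x and y enter only as x² + y²; mirror symmetry z ↦ −z ⇒ only even powers of z.
3. Observable constraints: a circular section at z = 1 has radius exactly 1.
4. Fitting integer coefficients to these (and the overall shape) gives p.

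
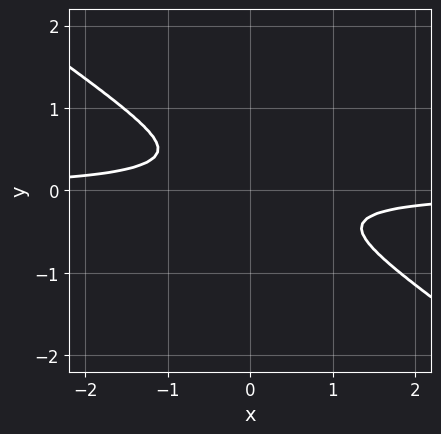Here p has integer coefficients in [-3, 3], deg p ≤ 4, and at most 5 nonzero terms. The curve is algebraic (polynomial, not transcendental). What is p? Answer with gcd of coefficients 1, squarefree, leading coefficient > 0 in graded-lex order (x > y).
(a) deg p = 4. A generic line meets the curve in up to 4 points.
(b) Putting this together gives p.

3*x^3*y + 3*x^2*y^2 + 3*y^4 + x*y^2 + x^2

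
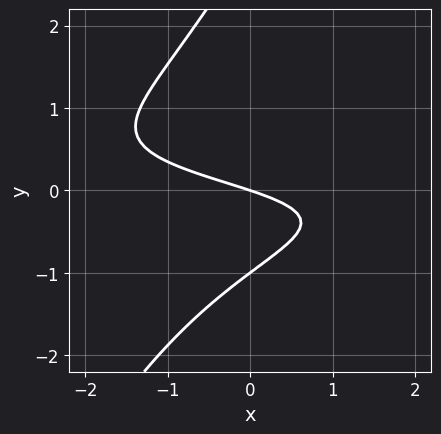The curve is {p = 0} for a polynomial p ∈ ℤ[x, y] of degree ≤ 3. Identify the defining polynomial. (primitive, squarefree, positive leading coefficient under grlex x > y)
2*x*y^2 - y^3 + 2*y^2 + x + 3*y

First, degree: no degree-2 curve has this shape, so deg p = 3.
Then, checking where it meets the axes: among the integer gridlines, it crosses the y-axis at y ∈ {-1, 0}; one x-axis crossing is at x = 0.
Finally, putting this together gives p.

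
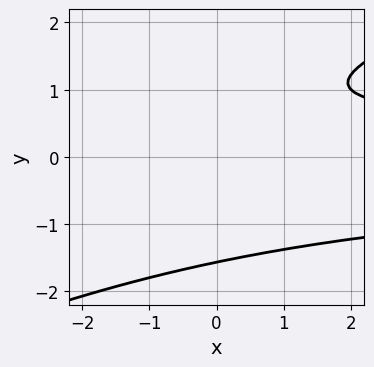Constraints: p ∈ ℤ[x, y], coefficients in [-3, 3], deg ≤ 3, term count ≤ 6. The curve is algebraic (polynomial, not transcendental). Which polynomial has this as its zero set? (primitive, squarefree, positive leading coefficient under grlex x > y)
(a) deg p = 3. A generic line meets the curve in up to 3 points.
(b) Observable constraints: the curve avoids every integer x-axis point in the box.
(c) Putting this together gives p.

x*y^2 - 2*y^3 + 3*y - 3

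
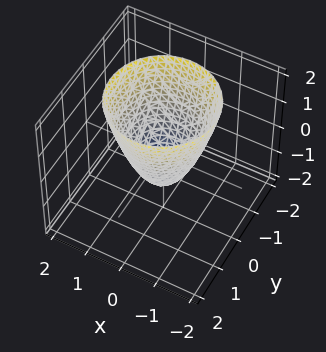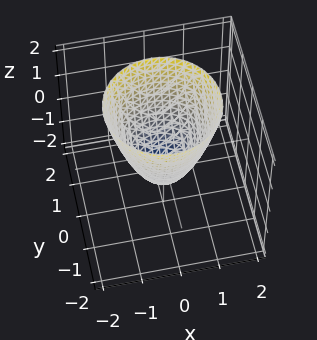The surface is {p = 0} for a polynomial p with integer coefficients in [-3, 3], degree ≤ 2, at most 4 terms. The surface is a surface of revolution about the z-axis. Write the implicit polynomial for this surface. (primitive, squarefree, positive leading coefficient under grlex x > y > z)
3*x^2 + 3*y^2 - 2*z - 2

1. The degree is 2 — the shape is more complex than any degree-1 surface.
2. Symmetry: the z-axis is an axis of rotation, so x and y enter only as x² + y².
3. Against the integer gridlines: one z-axis crossing is at z = -1; a circular section at z = 1 has radius between 1 and 2.
4. Assembling these constraints gives the stated polynomial.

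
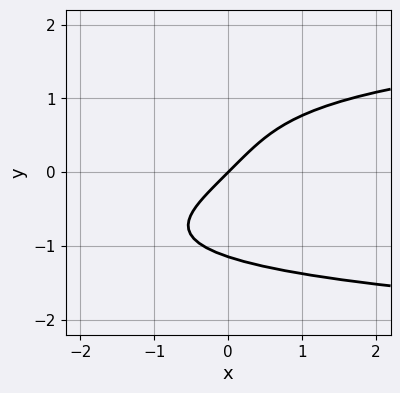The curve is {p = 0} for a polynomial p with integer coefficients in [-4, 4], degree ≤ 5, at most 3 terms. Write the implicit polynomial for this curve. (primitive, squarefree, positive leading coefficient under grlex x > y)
1. deg p = 4. A generic line meets the curve in up to 4 points.
2. Reading off the gridlines: it meets the x-axis at x = 0 (among the integer gridlines); one y-axis crossing is at y = 0.
3. These observations pin down the coefficients.

2*y^4 - 3*x + 3*y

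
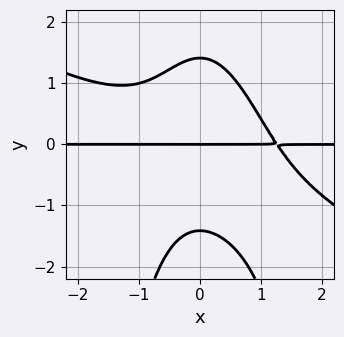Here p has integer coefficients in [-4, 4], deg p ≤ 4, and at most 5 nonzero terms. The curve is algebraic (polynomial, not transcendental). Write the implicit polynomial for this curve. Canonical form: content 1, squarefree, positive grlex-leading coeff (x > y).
x^3*y + 2*x^2*y^2 + y^3 - 2*y

Degree: the shape is more complex than any degree-3 curve, so deg p = 4.
From the visible intercepts: one y-axis crossing is at y = 0; every point of the x-axis in the box is on the curve.
Fitting integer coefficients to these (and the overall shape) gives p.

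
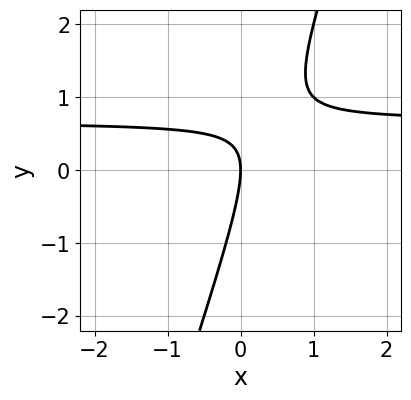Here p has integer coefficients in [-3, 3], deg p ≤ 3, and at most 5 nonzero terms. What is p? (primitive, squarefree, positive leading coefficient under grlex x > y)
3*x*y - y^2 - 2*x

First, degree: a generic line meets the curve in up to 2 points, so deg p = 2.
Then, from the visible intercepts: it crosses the x-axis at the gridline x = 0; it crosses the y-axis at the gridline y = 0.
Finally, matching integer coefficients to the picture gives p.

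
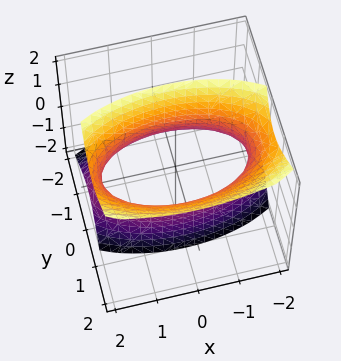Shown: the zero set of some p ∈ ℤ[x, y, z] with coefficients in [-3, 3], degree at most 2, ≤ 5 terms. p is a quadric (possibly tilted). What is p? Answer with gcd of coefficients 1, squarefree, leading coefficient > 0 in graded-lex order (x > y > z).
(a) The degree is 2 — the shape is more complex than any degree-1 surface.
(b) Checking where it meets the axes: the surface avoids every integer z-axis point in the box; the y-axis gridline crossings are at y ∈ {-1, 1}.
(c) The integer polynomial consistent with all of this is the stated p.

x^2 + 3*y^2 - 2*y*z - z^2 - 3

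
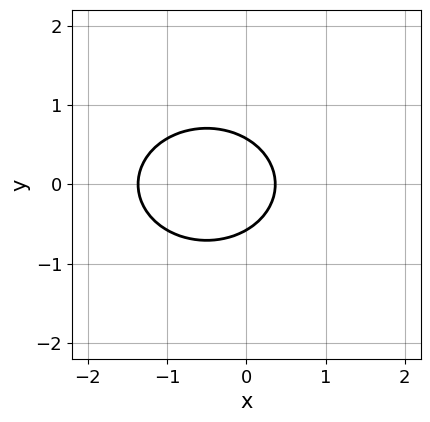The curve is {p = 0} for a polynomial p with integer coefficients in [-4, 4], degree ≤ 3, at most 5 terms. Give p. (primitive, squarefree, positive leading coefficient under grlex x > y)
2*x^2 + 3*y^2 + 2*x - 1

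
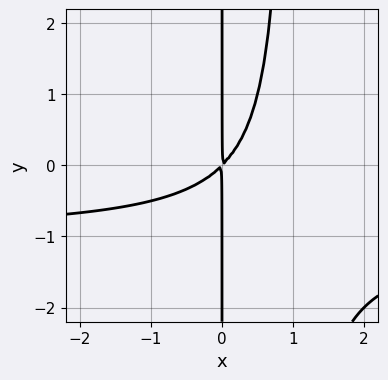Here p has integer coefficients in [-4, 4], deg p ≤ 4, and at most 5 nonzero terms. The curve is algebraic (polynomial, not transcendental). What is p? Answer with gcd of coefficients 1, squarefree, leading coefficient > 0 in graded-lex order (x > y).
The degree is 3 — no degree-2 curve has this shape.
Against the integer gridlines: the visible y-axis segment lies entirely on the curve.
These observations pin down the coefficients.

x^2*y + x^2 - x*y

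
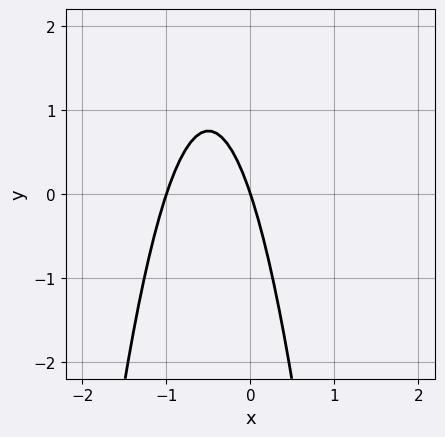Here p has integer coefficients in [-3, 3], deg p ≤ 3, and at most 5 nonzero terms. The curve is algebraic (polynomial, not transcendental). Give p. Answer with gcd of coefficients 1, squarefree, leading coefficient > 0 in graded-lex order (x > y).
deg p = 2.
From the axis intercepts and sections: one y-axis crossing is at y = 0; the x-axis gridline crossings are at x ∈ {-1, 0}.
Solving for integer coefficients yields p as stated.

3*x^2 + 3*x + y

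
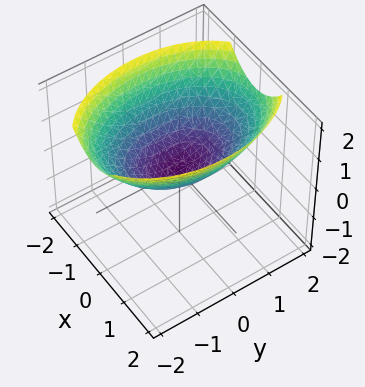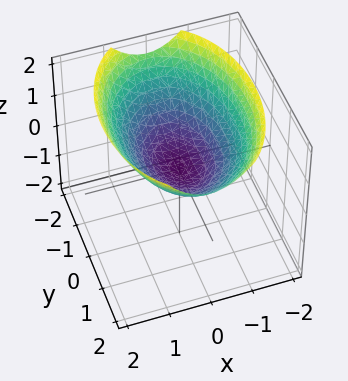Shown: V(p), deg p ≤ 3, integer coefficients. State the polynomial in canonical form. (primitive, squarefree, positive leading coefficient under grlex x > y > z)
2*x^2 + y^2 - 3*z

(a) deg p = 2. A paraboloid; a quadric.
(b) Symmetries: mirror symmetry x ↦ −x ⇒ only even powers of x; mirror symmetry y ↦ −y ⇒ only even powers of y.
(c) Observable constraints: one y-axis crossing is at y = 0; one z-axis crossing is at z = 0; one x-axis crossing is at x = 0.
(d) Fitting integer coefficients to these (and the overall shape) gives p.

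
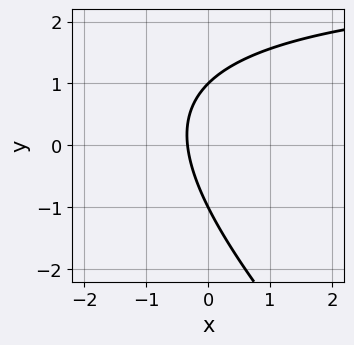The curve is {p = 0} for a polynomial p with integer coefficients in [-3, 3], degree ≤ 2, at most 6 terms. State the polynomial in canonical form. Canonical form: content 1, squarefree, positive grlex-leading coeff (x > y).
1. deg p = 2.
2. From the axis intercepts and sections: the y-axis gridline crossings are at y ∈ {-1, 1}.
3. These observations pin down the coefficients.

x*y + y^2 - 3*x - 1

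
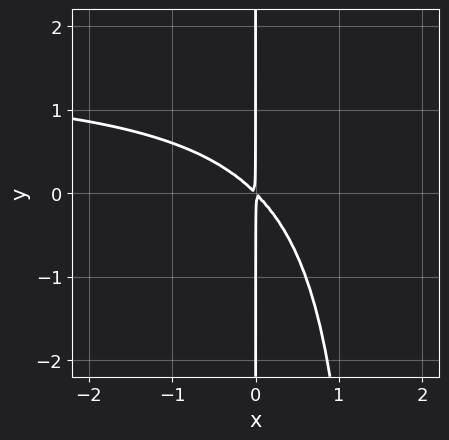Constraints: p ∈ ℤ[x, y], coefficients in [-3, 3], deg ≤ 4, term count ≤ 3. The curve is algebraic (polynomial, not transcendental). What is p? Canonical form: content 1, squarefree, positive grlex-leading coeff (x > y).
2*x^2*y - 3*x^2 - 3*x*y

(a) deg p = 3. A generic line meets the curve in up to 3 points.
(b) Observable constraints: the visible y-axis segment lies entirely on the curve.
(c) Assembling these constraints gives the stated polynomial.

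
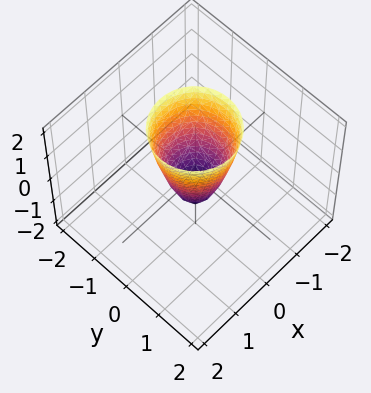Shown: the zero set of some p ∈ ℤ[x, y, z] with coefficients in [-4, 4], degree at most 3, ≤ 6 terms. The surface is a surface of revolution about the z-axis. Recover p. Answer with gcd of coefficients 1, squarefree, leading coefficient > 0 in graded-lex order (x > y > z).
1. Degree: no degree-1 surface has this shape, so deg p = 2.
2. Symmetries: every cross-section ⟂ z is a circle, so x, y appear only via x² + y².
3. From the axis intercepts and sections: a circular section at z = 1 has radius between 0 and 1; it meets the z-axis at z = -1 (among the integer gridlines).
4. Matching integer coefficients to the picture gives p.

3*x^2 + 3*y^2 - z - 1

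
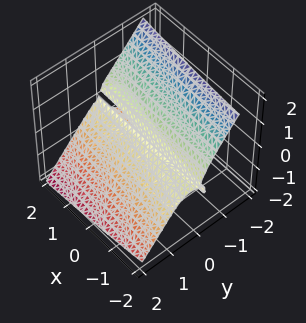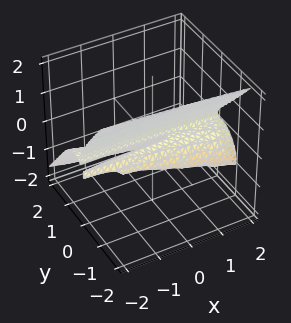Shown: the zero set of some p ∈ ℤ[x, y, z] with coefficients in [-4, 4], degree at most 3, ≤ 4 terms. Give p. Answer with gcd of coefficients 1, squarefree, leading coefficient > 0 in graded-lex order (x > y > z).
(a) Degree: a generic line meets the surface in up to 3 points, so deg p = 3.
(b) From the visible intercepts: every point of the x-axis in the box is on the surface; it crosses the y-axis at the gridline y = 0.
(c) Putting this together gives p.

x*y^2 + 3*y^3 + 2*z^3 + 3*y*z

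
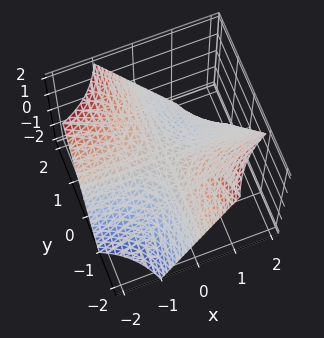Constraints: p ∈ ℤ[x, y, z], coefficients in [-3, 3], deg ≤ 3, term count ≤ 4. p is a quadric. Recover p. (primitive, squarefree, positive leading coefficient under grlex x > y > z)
x*y + z

deg p = 2. A hyperbolic paraboloid; a quadric.
Reading off the gridlines: the visible y-axis segment lies entirely on the surface; one z-axis crossing is at z = 0; every point of the x-axis in the box is on the surface.
Solving for integer coefficients yields p as stated.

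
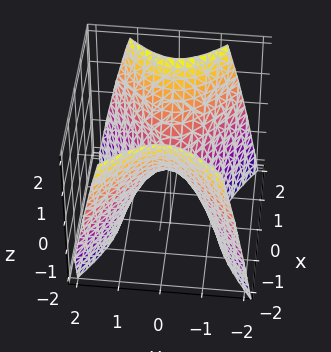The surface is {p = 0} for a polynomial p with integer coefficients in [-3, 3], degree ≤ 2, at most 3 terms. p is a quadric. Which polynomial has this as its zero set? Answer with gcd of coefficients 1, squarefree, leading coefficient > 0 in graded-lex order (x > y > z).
Degree: a hyperbolic paraboloid; a quadric, so deg p = 2.
Symmetries: the y ↦ −y reflection is a symmetry, so y appears only in even powers; the x ↦ −x reflection is a symmetry, so x appears only in even powers.
Against the integer gridlines: it meets the y-axis at y = 0 (among the integer gridlines); one z-axis crossing is at z = 0; one x-axis crossing is at x = 0.
Solving for integer coefficients yields p as stated.

2*x^2 - 3*y^2 - 2*z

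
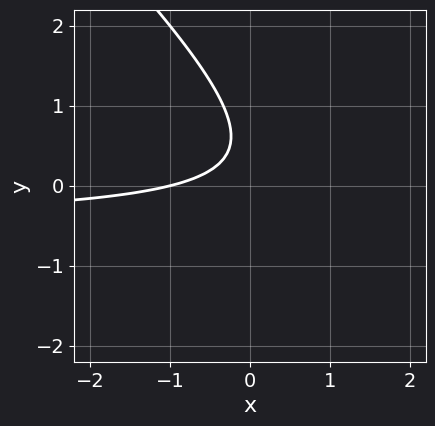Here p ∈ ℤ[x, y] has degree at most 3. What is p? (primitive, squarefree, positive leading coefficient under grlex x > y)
(a) Degree: a generic line meets the curve in up to 2 points, so deg p = 2.
(b) Observable constraints: it crosses the x-axis at the gridline x = -1; the curve avoids every integer y-axis point in the box.
(c) Matching integer coefficients to the picture gives p.

2*x*y + 2*y^2 + x - 2*y + 1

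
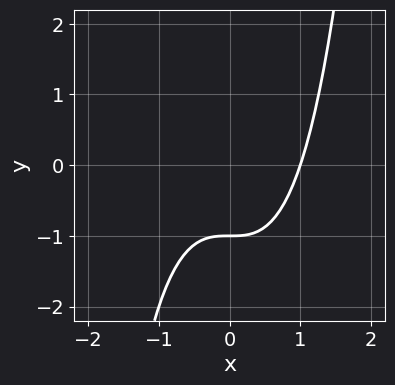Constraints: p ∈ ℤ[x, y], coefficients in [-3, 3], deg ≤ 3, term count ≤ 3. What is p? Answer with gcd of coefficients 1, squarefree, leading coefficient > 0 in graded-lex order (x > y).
(a) deg p = 3.
(b) Observable constraints: one x-axis crossing is at x = 1; one y-axis crossing is at y = -1.
(c) The integer polynomial consistent with all of this is the stated p.

x^3 - y - 1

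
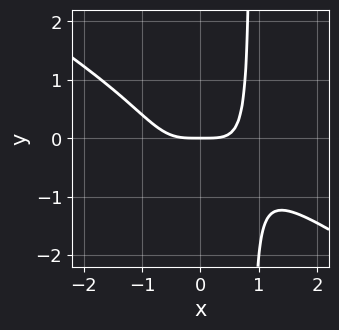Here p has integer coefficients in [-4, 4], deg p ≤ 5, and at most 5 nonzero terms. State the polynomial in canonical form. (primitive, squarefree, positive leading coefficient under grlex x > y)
2*x^4 + 3*x^3*y - 2*y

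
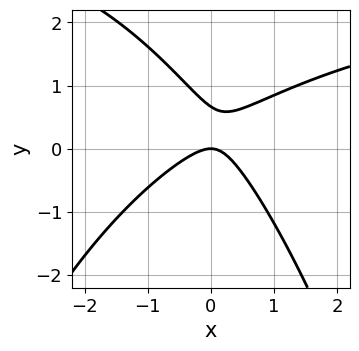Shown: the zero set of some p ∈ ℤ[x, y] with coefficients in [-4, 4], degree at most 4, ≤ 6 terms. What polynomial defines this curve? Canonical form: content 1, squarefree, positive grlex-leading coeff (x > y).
First, deg p = 3. A generic line meets the curve in up to 3 points.
Next, observable constraints: it crosses the y-axis at the gridline y = 0; it meets the x-axis at x = 0 (among the integer gridlines).
Finally, fitting integer coefficients to these (and the overall shape) gives p.

x^2*y - 3*x^2 + 2*x*y + 3*y^2 - 2*y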